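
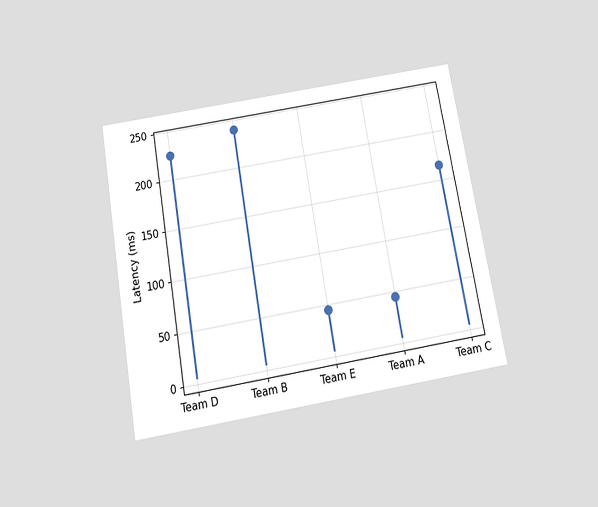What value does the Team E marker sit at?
45ms

The chart is tilted about 10° counter-clockwise and viewed slightly from below. The Team E marker sits at 45ms.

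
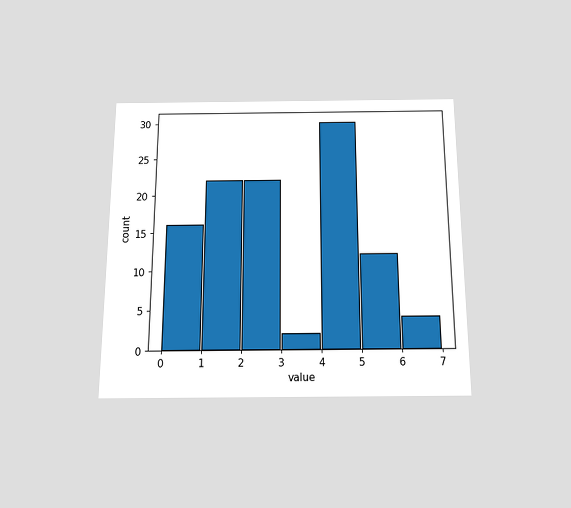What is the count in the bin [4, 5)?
30

The chart is viewed slightly from below. The [4, 5) bin has height 30.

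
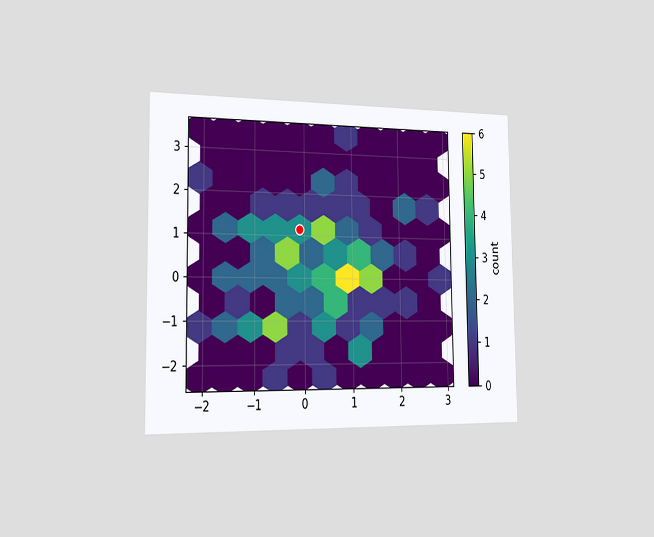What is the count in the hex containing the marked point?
The chart is viewed slightly from the left. The marked hex reads 3 on the colorbar.

3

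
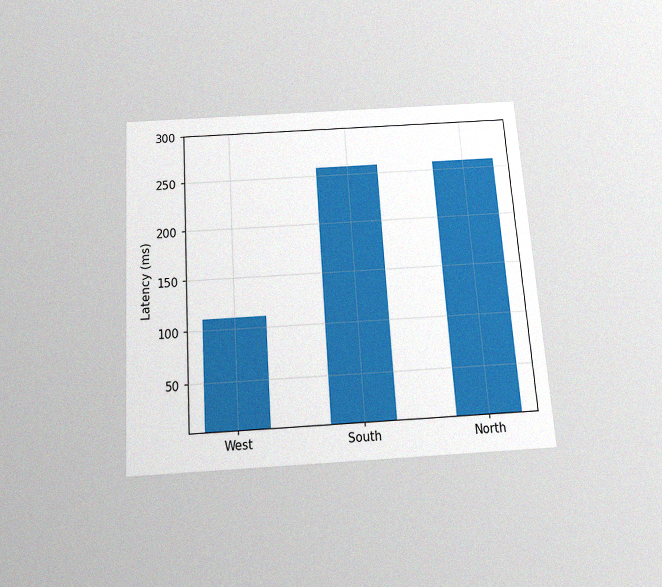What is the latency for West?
111ms

The chart is tilted about 4° counter-clockwise and viewed slightly from below, with some photo noise. Reading along the chart's y-axis, the West bar reaches 111ms.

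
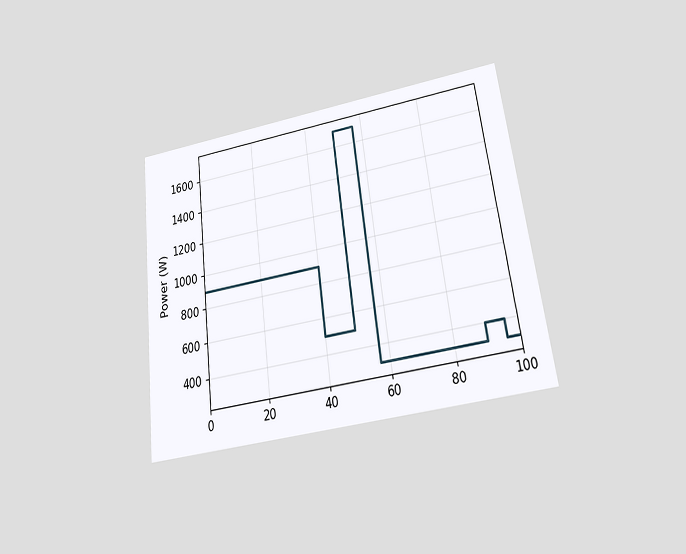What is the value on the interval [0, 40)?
The chart is tilted about 7° counter-clockwise and viewed slightly from below. On [0, 40) the step sits at 900W.

900W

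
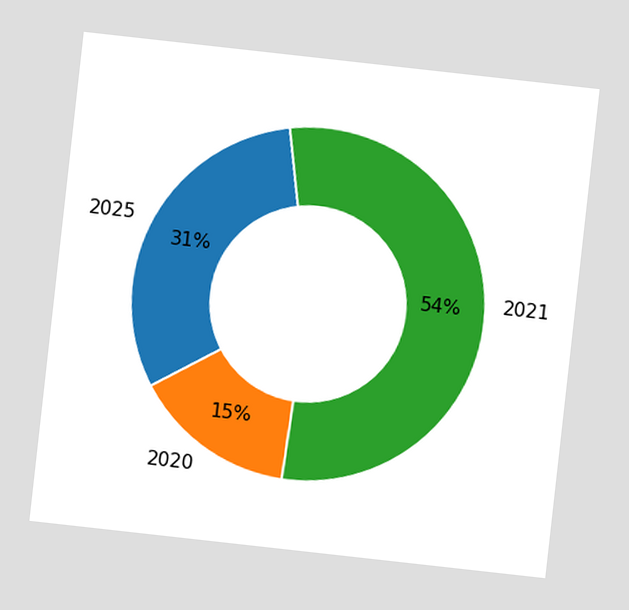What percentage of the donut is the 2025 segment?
31%

The chart is tilted about 6° clockwise. The 2025 segment takes up 31% of the ring.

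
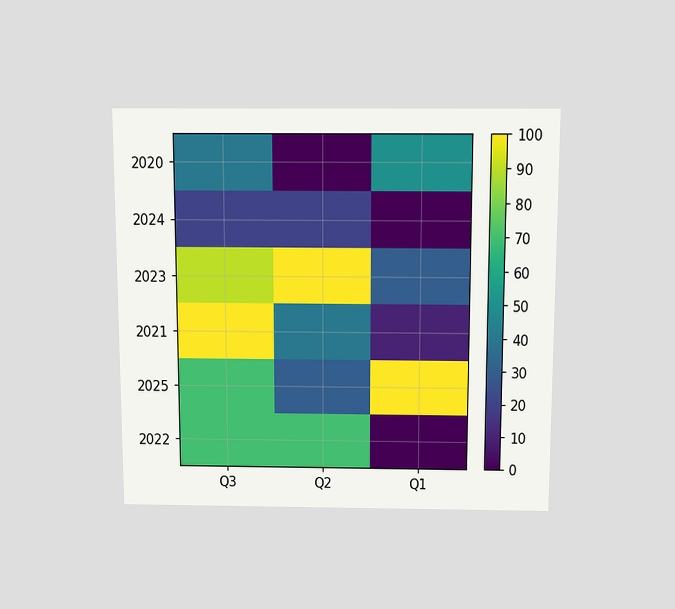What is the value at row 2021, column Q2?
The chart is viewed slightly from above. Matching cell (2021, Q2) against the colorbar gives 40.

40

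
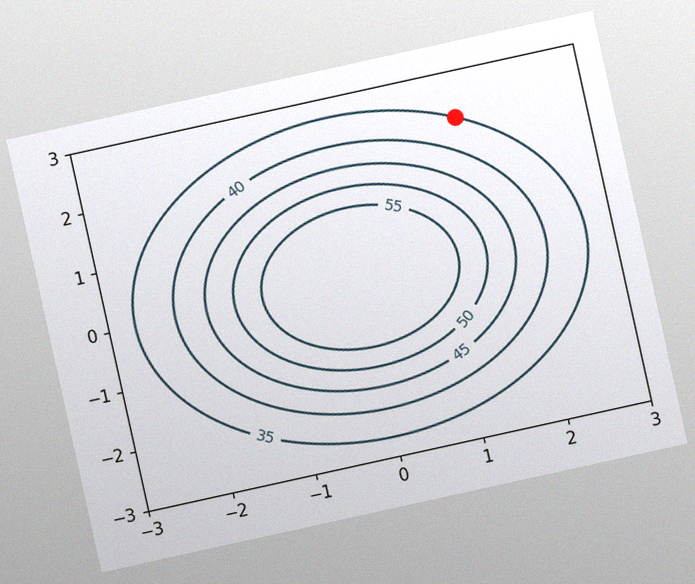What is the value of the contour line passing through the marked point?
The chart is tilted about 12° counter-clockwise, with some photo noise. The marked point sits on the contour labelled 35.

35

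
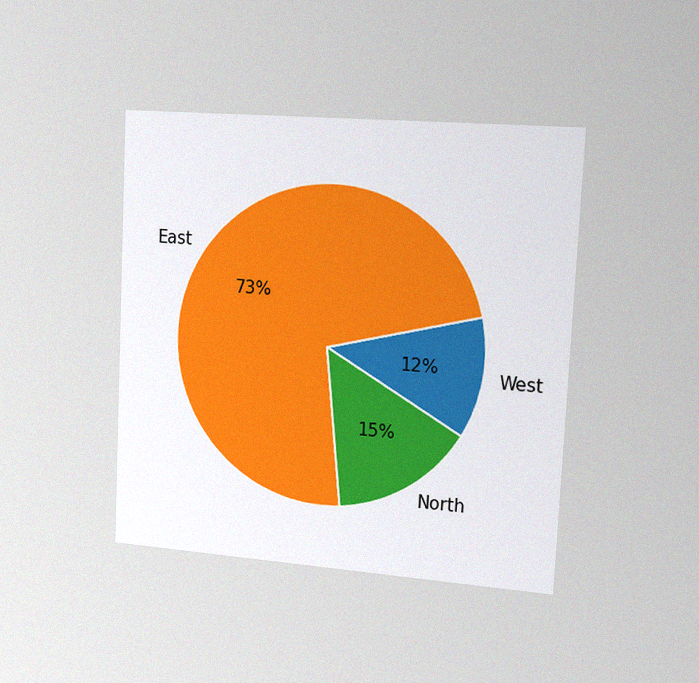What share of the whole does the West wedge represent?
12%

The chart is tilted about 3° clockwise and viewed slightly from the right, with some photo noise. The West slice takes up 12% of the pie.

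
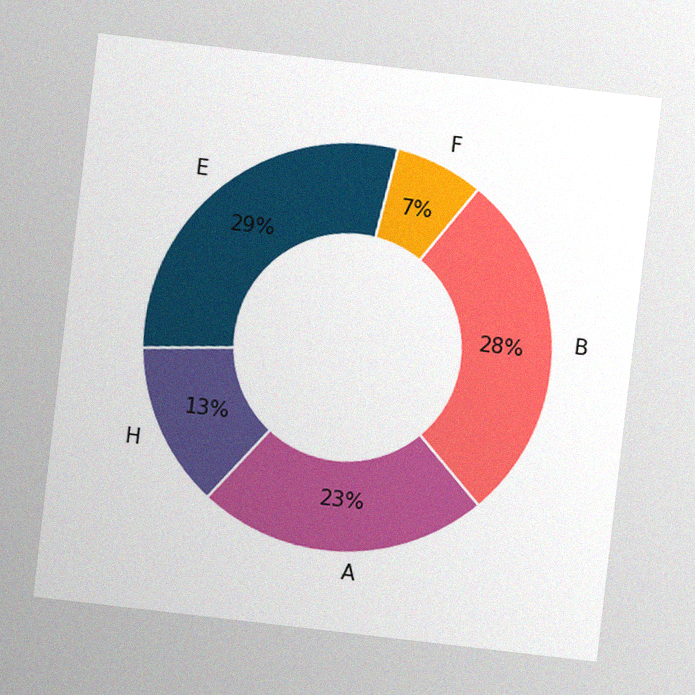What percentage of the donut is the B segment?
The chart is tilted about 7° clockwise, with some photo noise. The B segment takes up 28% of the ring.

28%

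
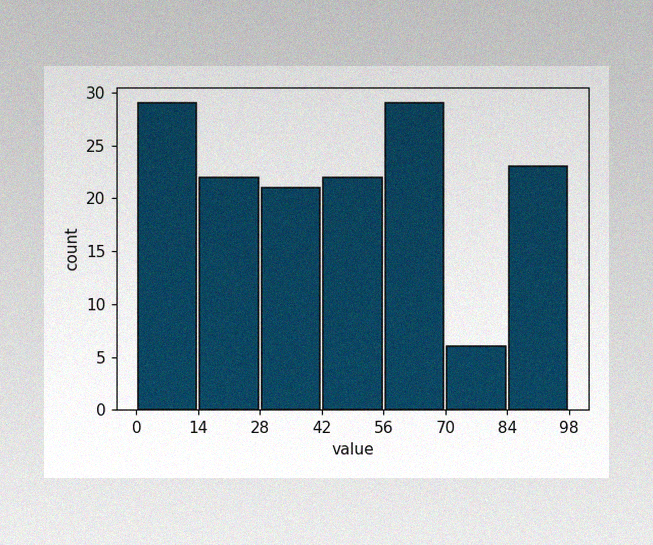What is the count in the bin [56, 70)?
29

The image has some photo noise and uneven lighting. The [56, 70) bin has height 29.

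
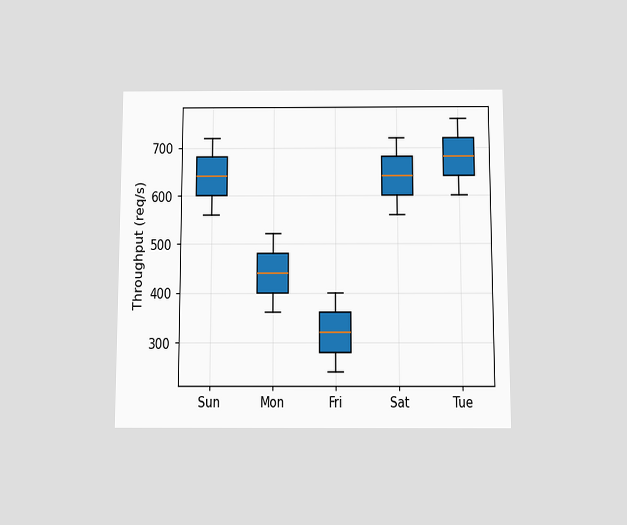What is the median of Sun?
640req/s

The chart is viewed slightly from below. The median line in the Sun box sits at 640req/s.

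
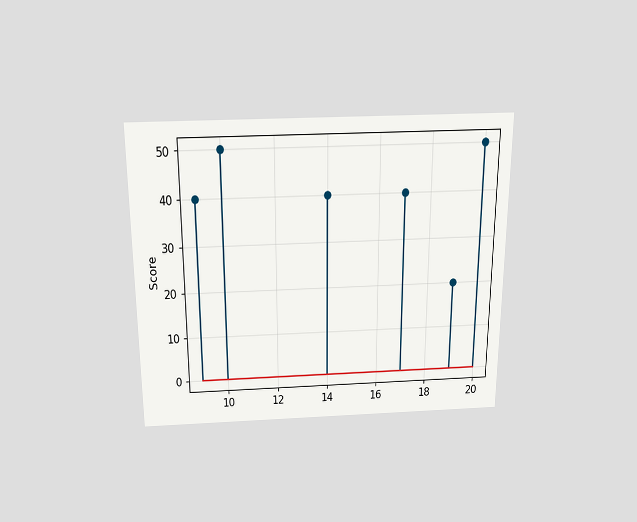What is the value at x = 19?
20

The chart is viewed slightly from above. The stem at x=19 reaches 20.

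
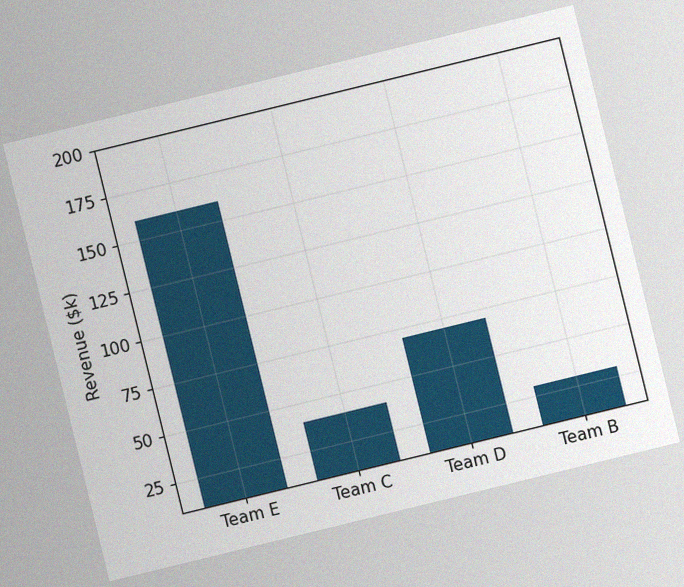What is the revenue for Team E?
$160k

The chart is tilted about 14° counter-clockwise, with some photo noise. Reading along the chart's y-axis, the Team E bar reaches $160k.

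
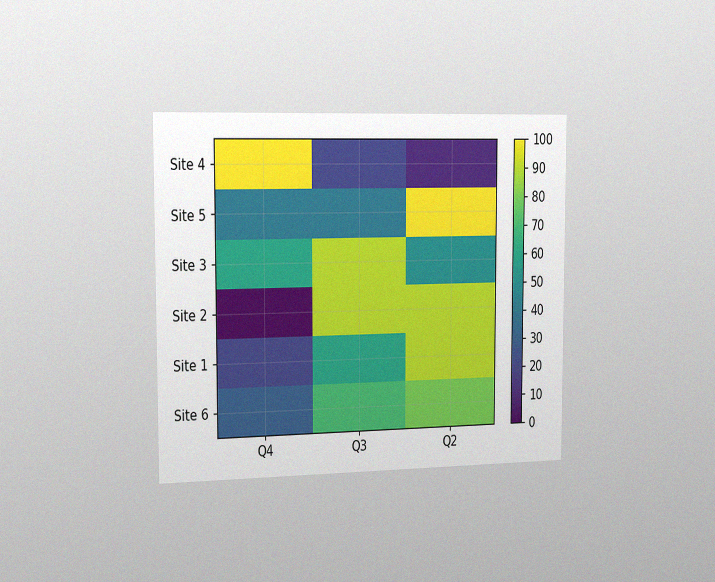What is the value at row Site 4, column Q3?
20

The chart is viewed slightly from the left, with some photo noise. Matching cell (Site 4, Q3) against the colorbar gives 20.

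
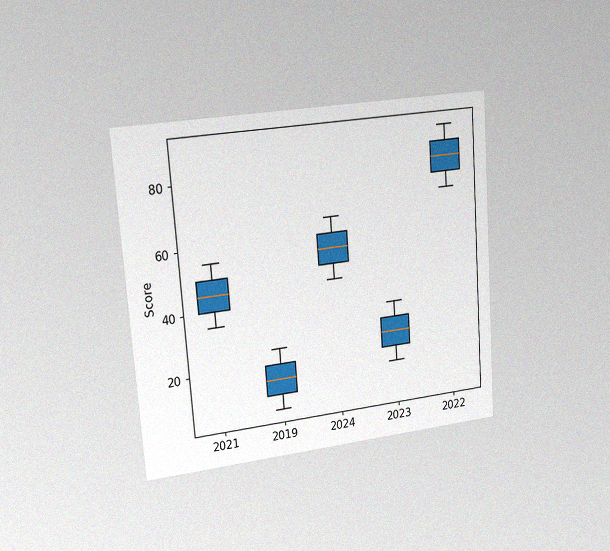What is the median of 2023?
25

The chart is tilted about 4° counter-clockwise and viewed slightly from the left, with some photo noise. The median line in the 2023 box sits at 25.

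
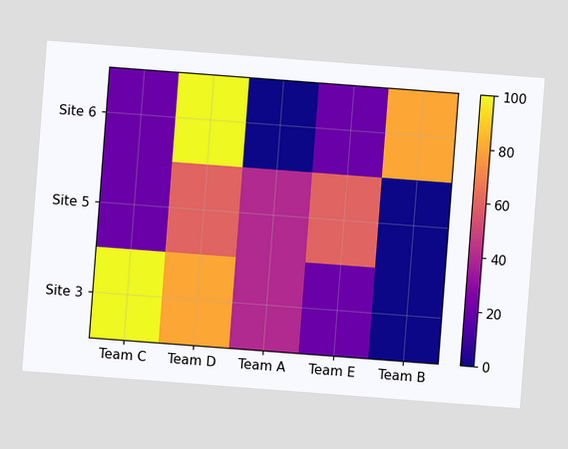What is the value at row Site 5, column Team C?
The chart is tilted about 4° clockwise. Matching cell (Site 5, Team C) against the colorbar gives 20.

20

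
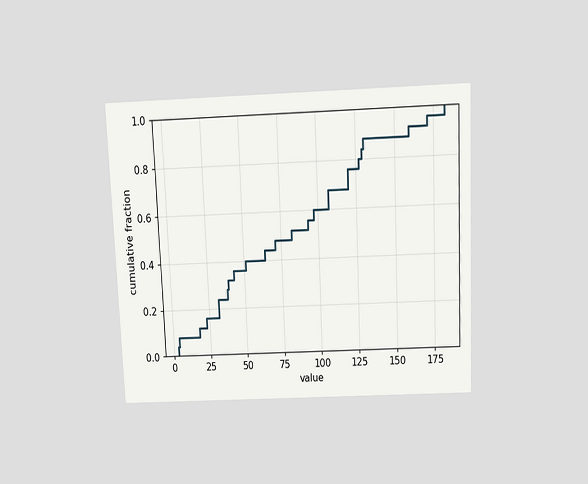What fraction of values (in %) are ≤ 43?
36%

The chart is tilted about 2° counter-clockwise and viewed slightly from above. At x=43 the ECDF step is at 36%.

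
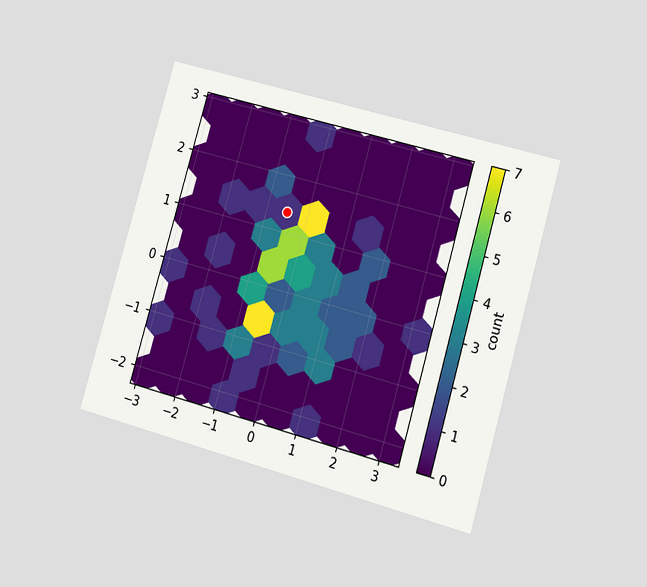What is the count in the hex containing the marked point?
The chart is tilted about 16° clockwise and viewed at a slight angle. The marked hex reads 1 on the colorbar.

1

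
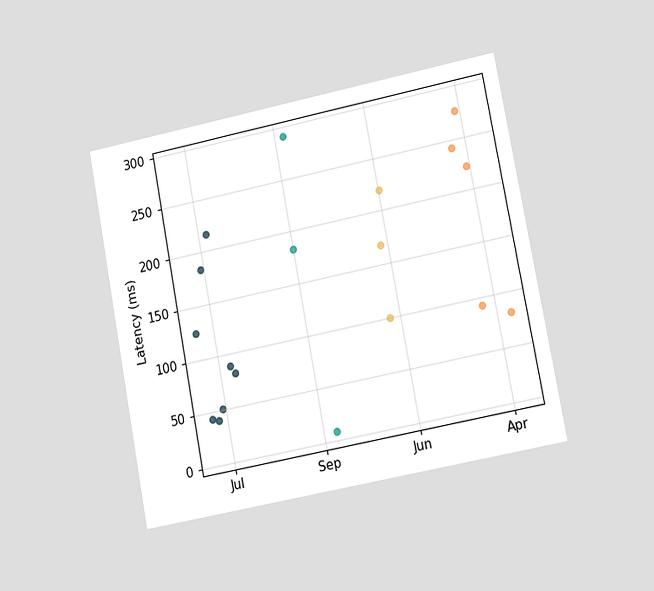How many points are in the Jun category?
3

The chart is tilted about 11° counter-clockwise and viewed slightly from the right. Counting the markers in the Jun column gives 3.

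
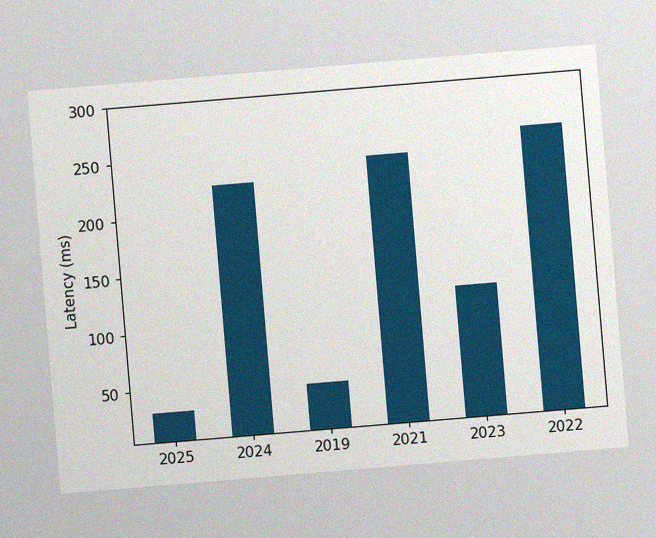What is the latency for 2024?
225ms

The chart is tilted about 5° counter-clockwise, with some photo noise. Reading along the chart's y-axis, the 2024 bar reaches 225ms.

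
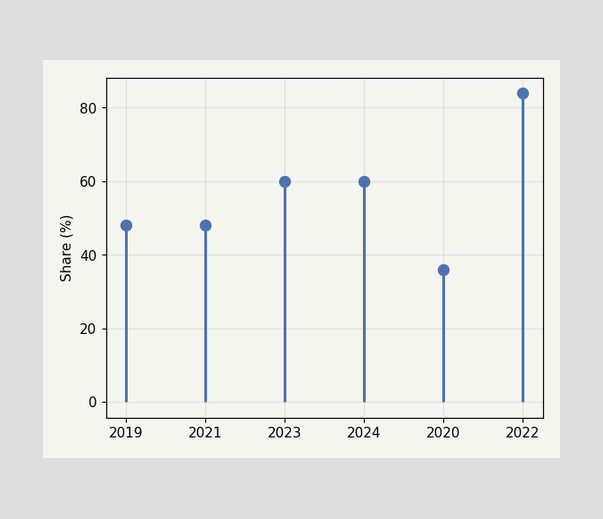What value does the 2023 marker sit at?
The 2023 marker sits at 60%.

60%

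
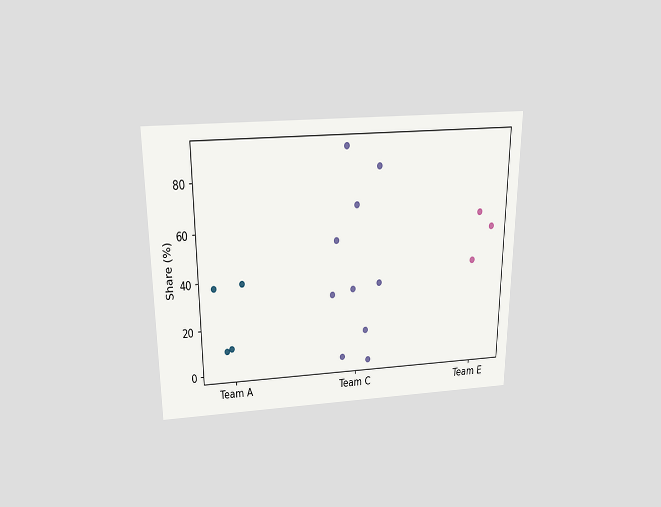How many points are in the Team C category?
10

The chart is viewed slightly from above. Counting the markers in the Team C column gives 10.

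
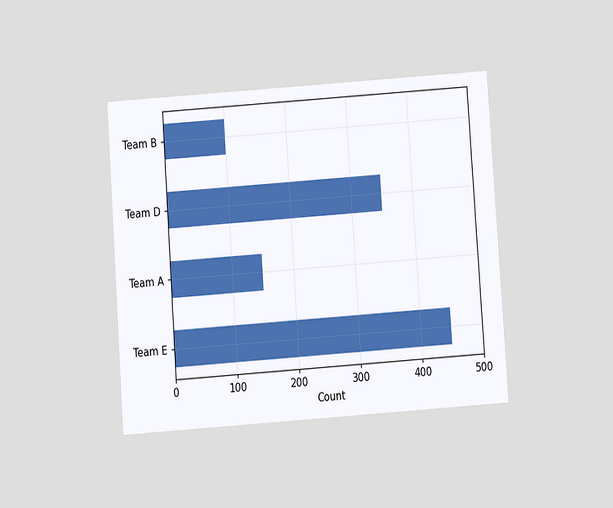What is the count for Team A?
150

The chart is tilted about 4° counter-clockwise and viewed slightly from below. Reading along the chart's x-axis, the Team A bar reaches 150.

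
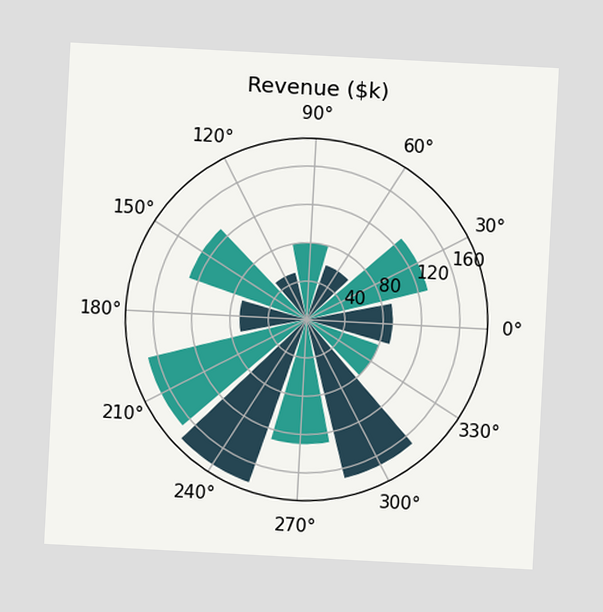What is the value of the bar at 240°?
The chart is tilted about 3° clockwise. The bar at 240° reaches $180k on the radial axis.

$180k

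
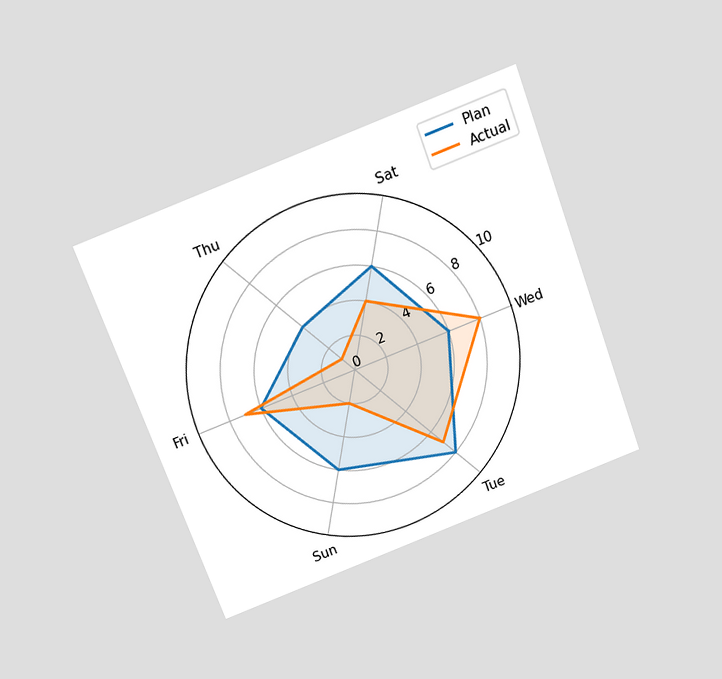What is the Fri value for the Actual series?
The chart is tilted about 20° counter-clockwise and viewed slightly from above. On the Fri axis, Actual reaches 7.

7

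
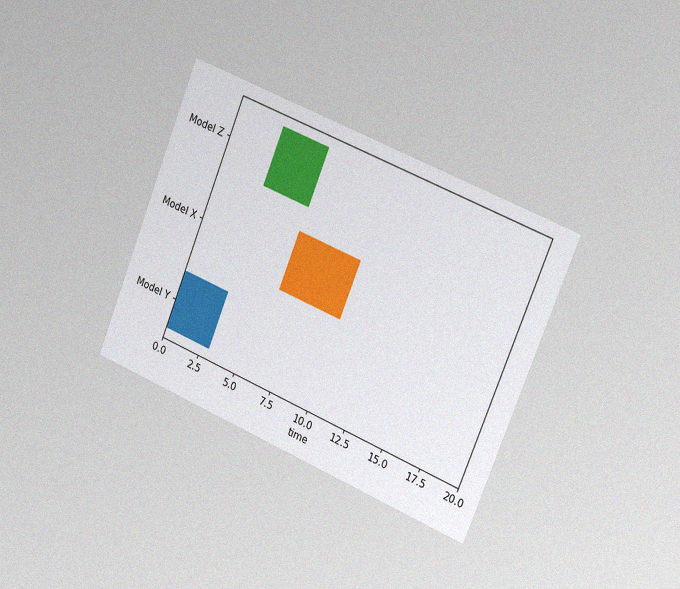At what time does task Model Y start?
The chart is tilted about 22° clockwise and viewed slightly from the right, with some photo noise. The Model Y bar begins at t=0.

0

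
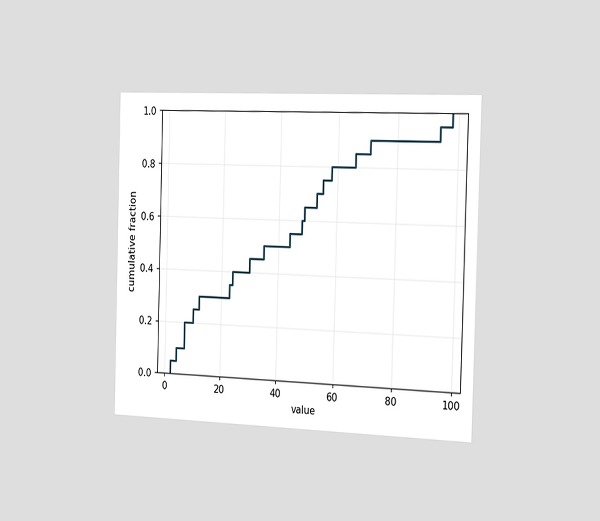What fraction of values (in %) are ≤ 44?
55%

The chart is viewed slightly from the right. At x=44 the ECDF step is at 55%.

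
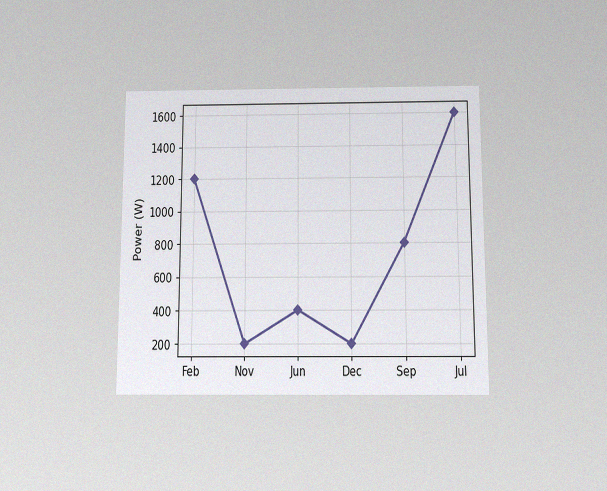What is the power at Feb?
1200W

The chart is viewed slightly from below, with some photo noise. At Feb, the line is at 1200W.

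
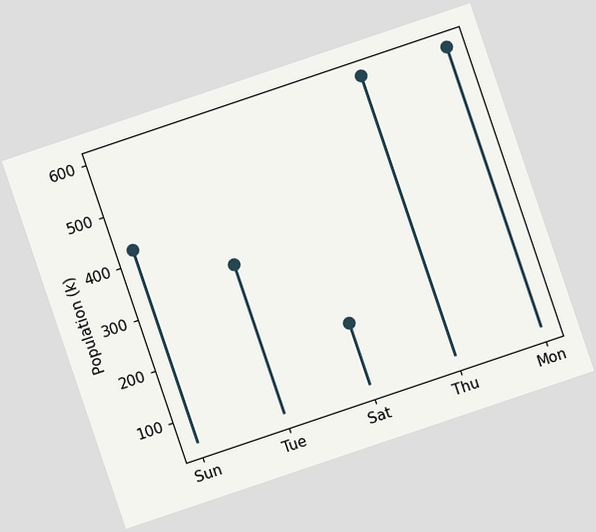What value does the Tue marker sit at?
340k

The chart is tilted about 19° counter-clockwise. The Tue marker sits at 340k.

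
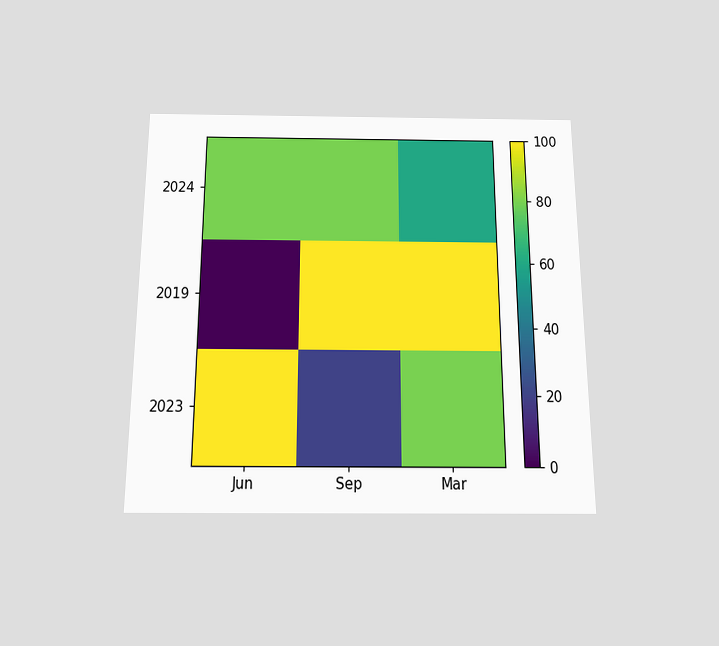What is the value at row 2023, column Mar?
80

The chart is viewed slightly from below. Matching cell (2023, Mar) against the colorbar gives 80.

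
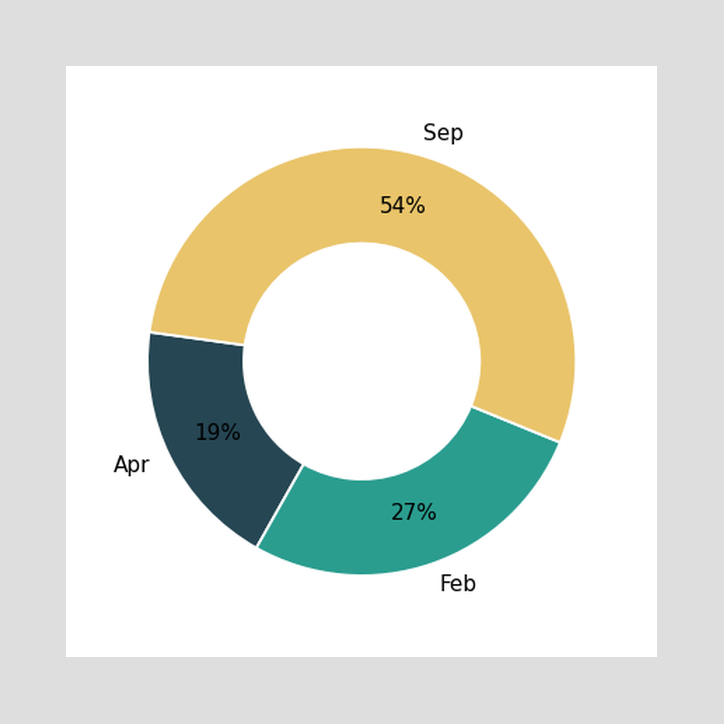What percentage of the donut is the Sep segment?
The Sep segment takes up 54% of the ring.

54%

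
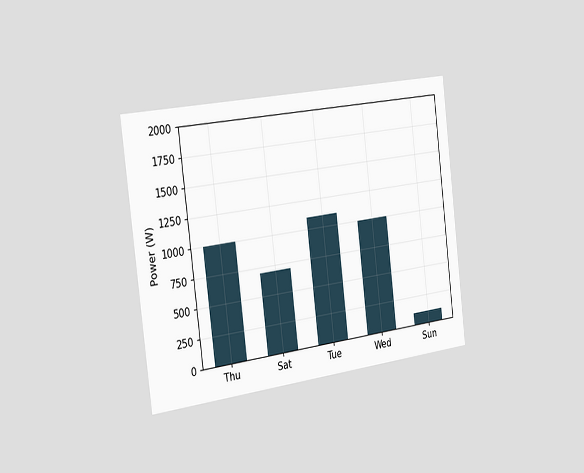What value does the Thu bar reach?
The chart is tilted about 7° counter-clockwise and viewed slightly from the left. Reading along the chart's y-axis, the Thu bar reaches 1000W.

1000W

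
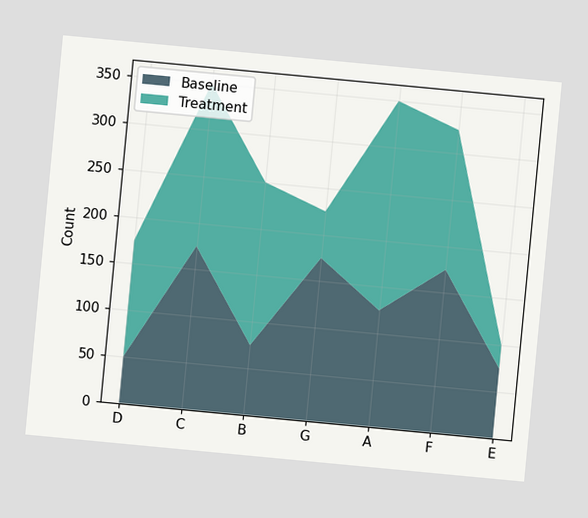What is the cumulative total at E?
100

The chart is tilted about 5° clockwise. The stacked total at E reaches 100.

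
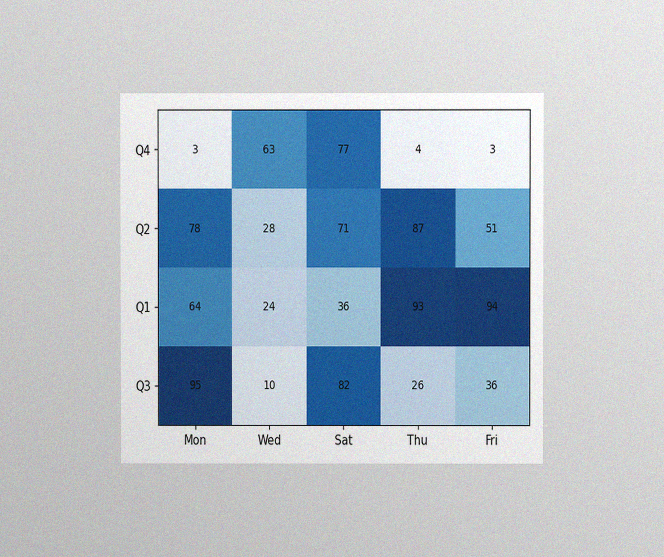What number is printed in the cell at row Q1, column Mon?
64

The chart is viewed at a slight angle, with some photo noise. The (Q1, Mon) cell reads 64.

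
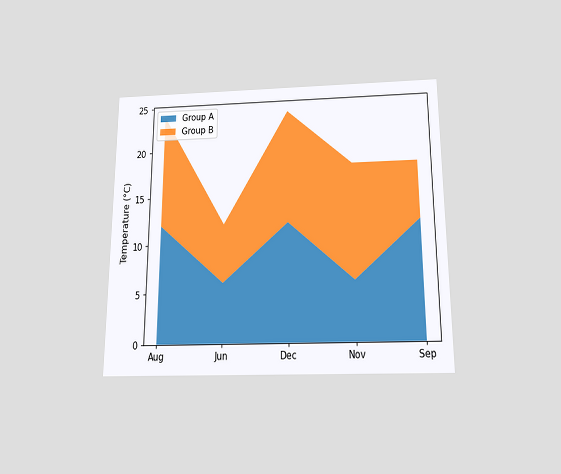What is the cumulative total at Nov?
18°C

The chart is viewed slightly from below. The stacked total at Nov reaches 18°C.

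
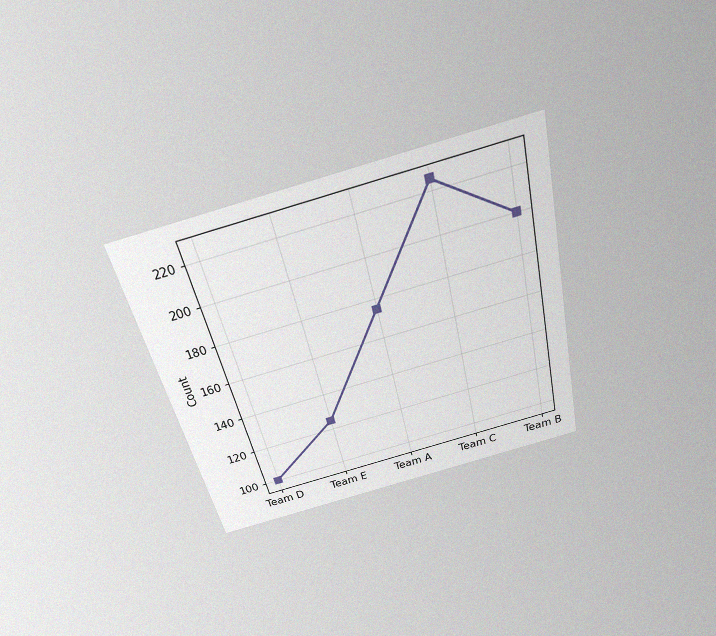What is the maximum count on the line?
The chart is tilted about 14° counter-clockwise and viewed slightly from above, with some photo noise. The highest point is at Team C, and reading across to the y-axis gives 225.

225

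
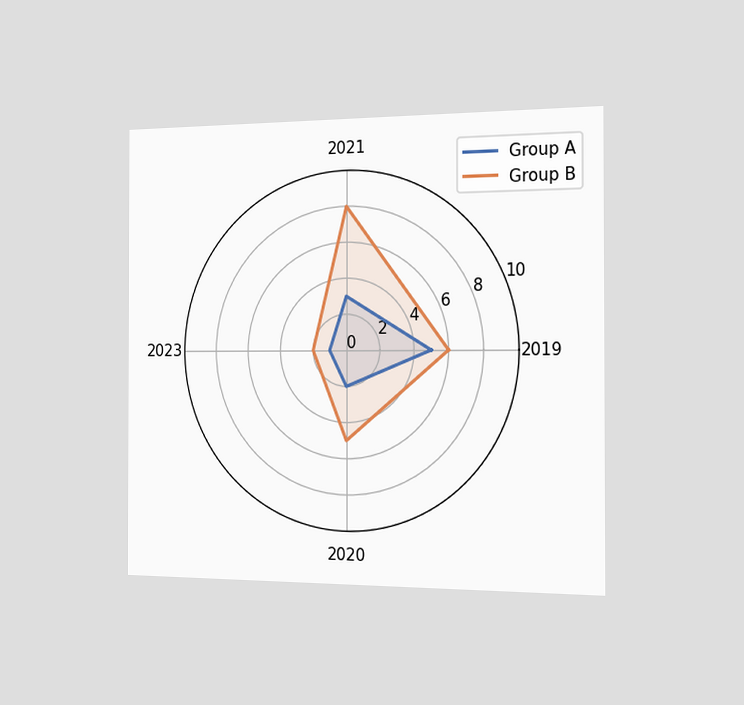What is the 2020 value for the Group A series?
The chart is viewed slightly from the right. On the 2020 axis, Group A reaches 2.

2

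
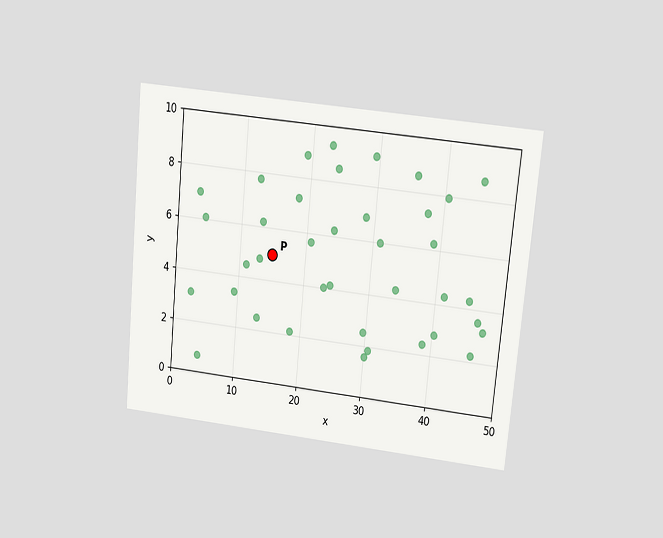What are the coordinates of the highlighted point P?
The chart is tilted about 6° clockwise and viewed at a slight angle. Following the gridlines from P to each axis, P sits at (15, 5).

(15, 5)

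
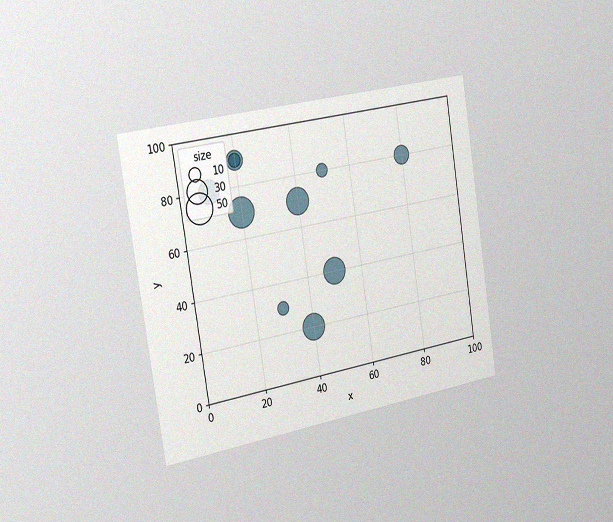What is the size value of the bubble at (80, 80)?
20

The chart is tilted about 9° counter-clockwise and viewed slightly from the left, with some photo noise. Matching the bubble at (80, 80) against the size legend gives 20.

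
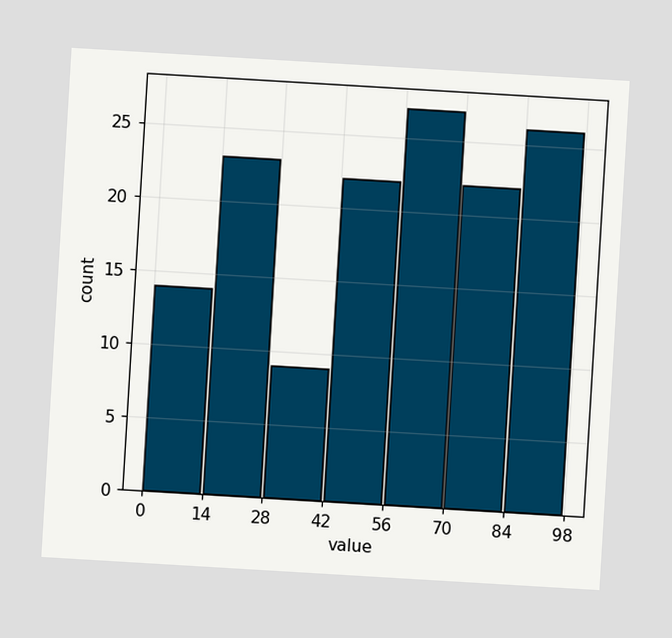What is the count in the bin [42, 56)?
The chart is tilted about 3° clockwise. The [42, 56) bin has height 22.

22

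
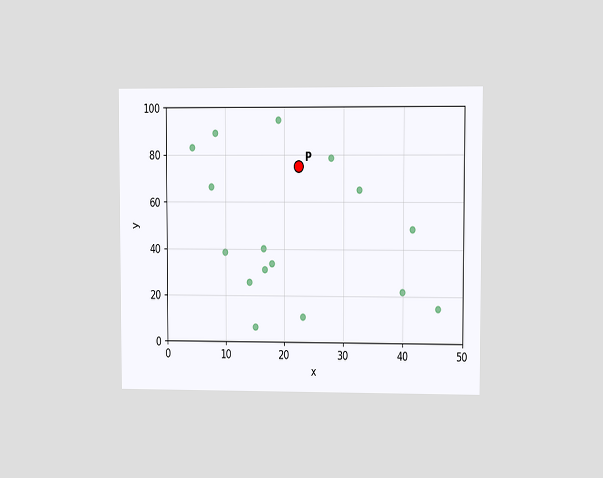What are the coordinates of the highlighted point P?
The chart is viewed at a slight angle. Following the gridlines from P to each axis, P sits at (22.5, 75).

(22.5, 75)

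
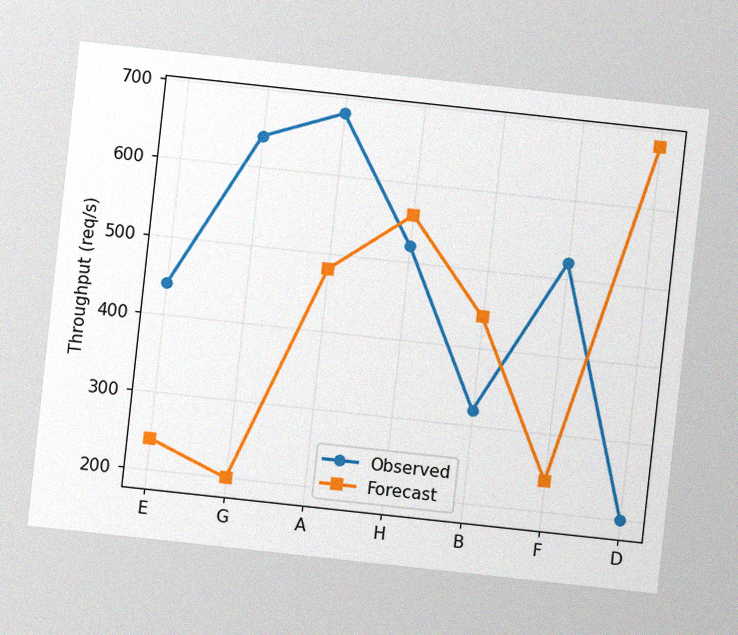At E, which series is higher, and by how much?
Observed, by 200req/s

The chart is tilted about 6° clockwise, with some photo noise. At E, Observed sits above the other line by 200req/s.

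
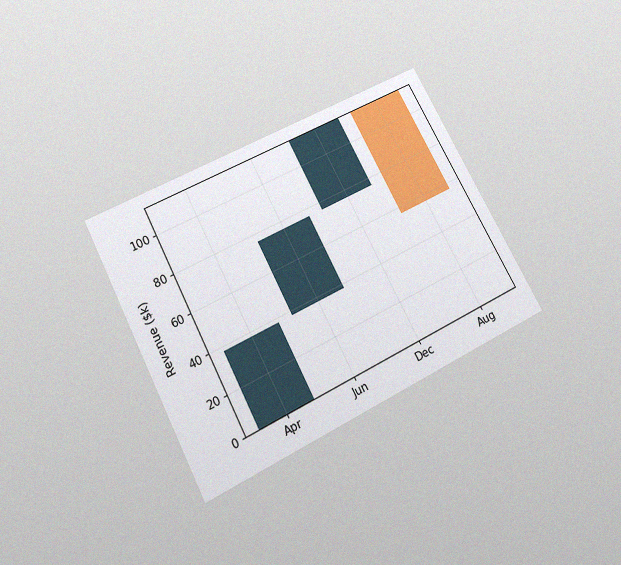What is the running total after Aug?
$57k

The chart is tilted about 28° counter-clockwise and viewed slightly from below, with some photo noise. After Aug the running total reaches $57k.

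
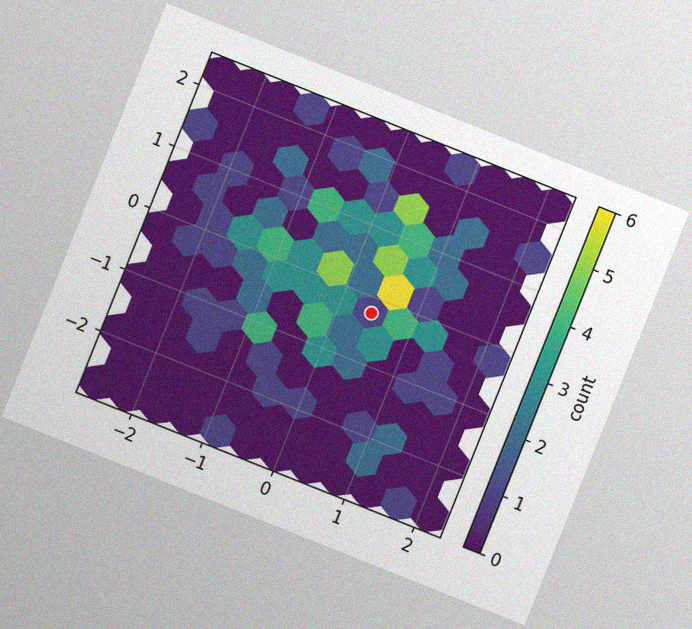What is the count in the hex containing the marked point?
1

The chart is tilted about 22° clockwise, with some photo noise. The marked hex reads 1 on the colorbar.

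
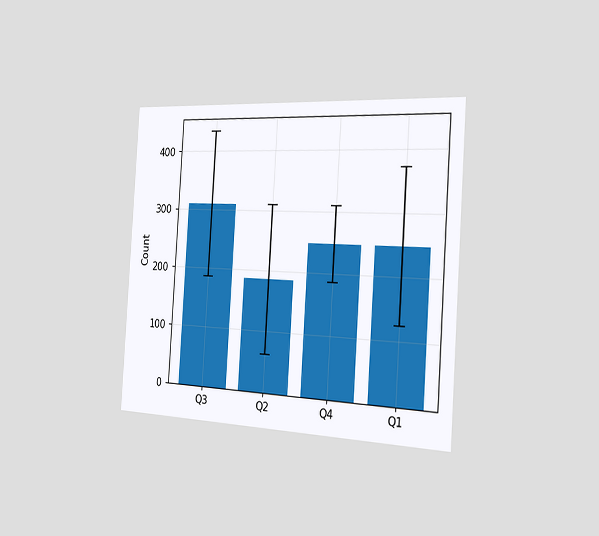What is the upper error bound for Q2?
310

The chart is tilted about 4° clockwise and viewed slightly from the right. The Q2 bar's upper whisker reaches 310.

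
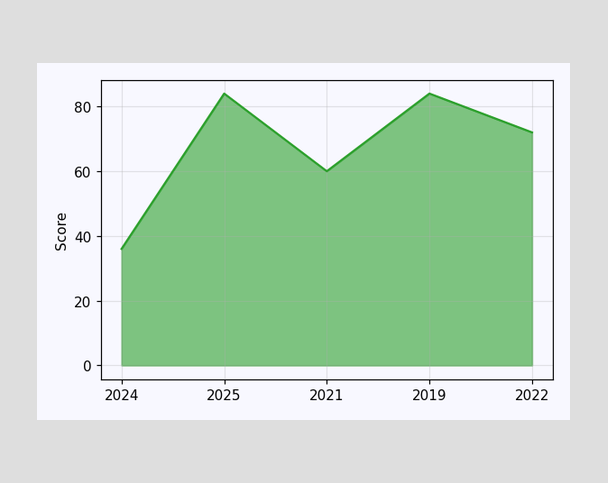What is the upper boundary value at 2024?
36

At 2024 the upper boundary is at 36.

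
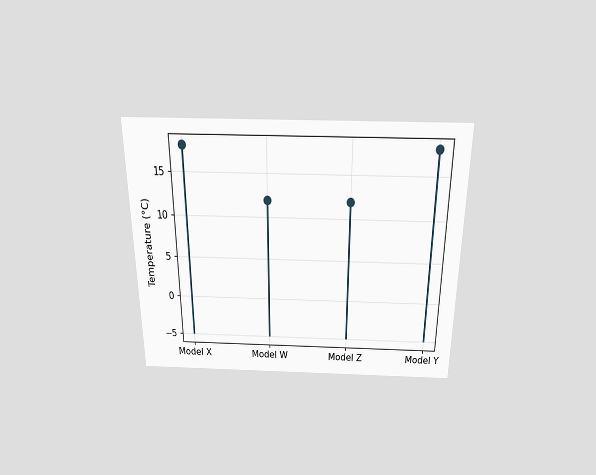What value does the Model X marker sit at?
18°C

The chart is viewed slightly from above. The Model X marker sits at 18°C.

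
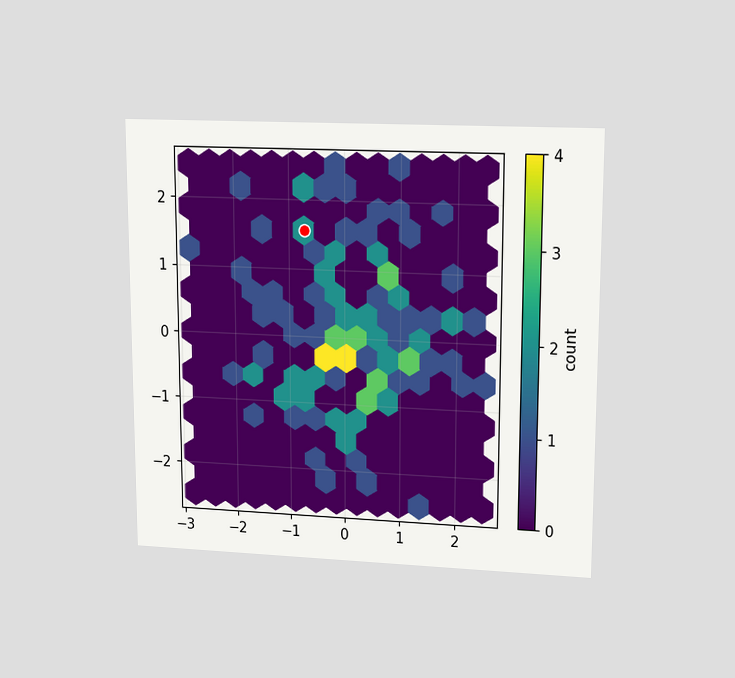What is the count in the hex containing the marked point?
2

The chart is viewed at a slight angle. The marked hex reads 2 on the colorbar.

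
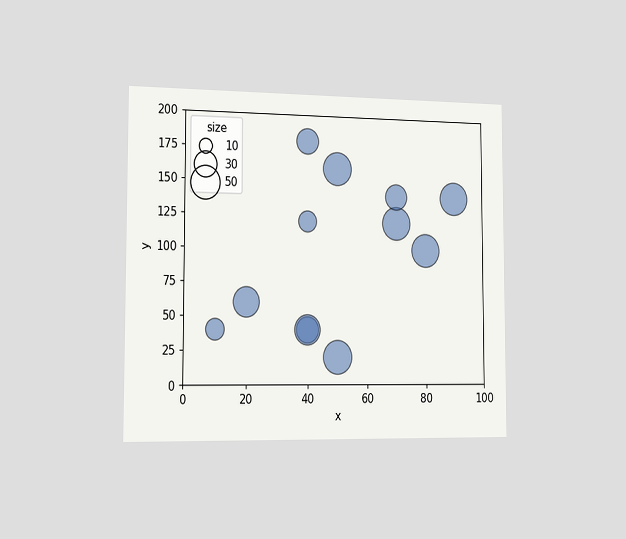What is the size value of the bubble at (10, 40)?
The chart is viewed slightly from the left. Matching the bubble at (10, 40) against the size legend gives 20.

20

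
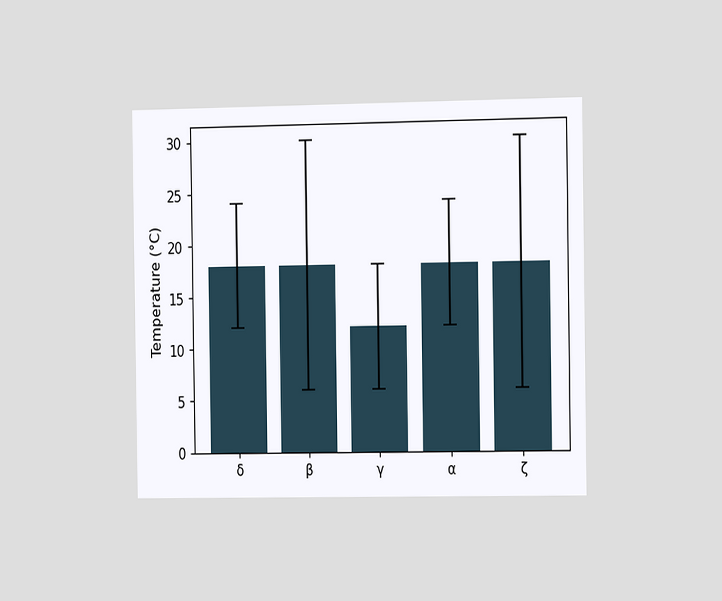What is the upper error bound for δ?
The chart is viewed slightly from the right. The δ bar's upper whisker reaches 24°C.

24°C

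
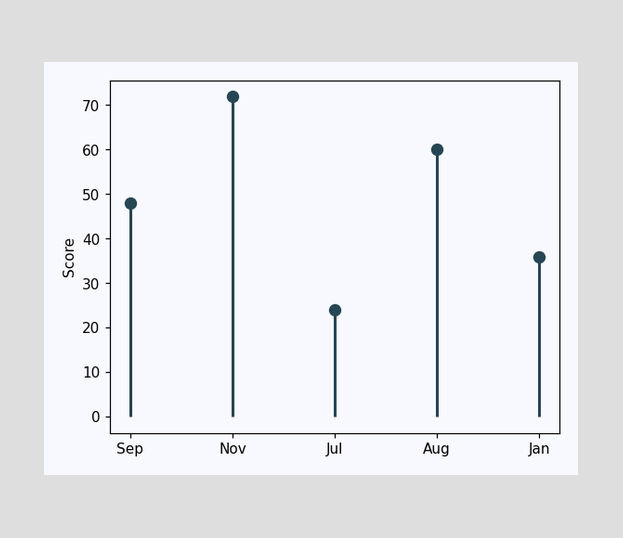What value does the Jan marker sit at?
36

The Jan marker sits at 36.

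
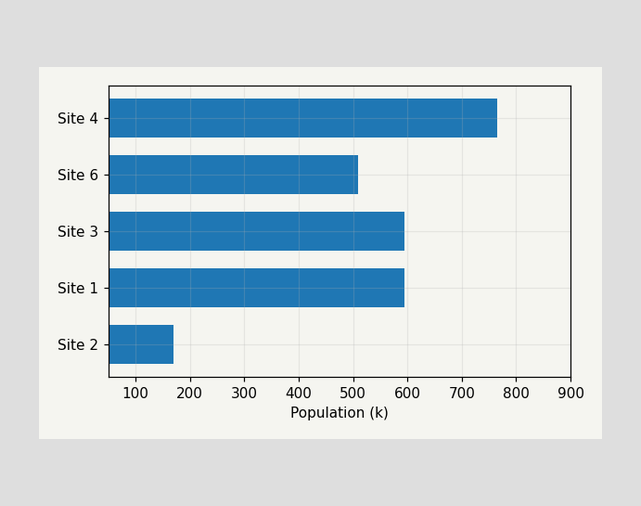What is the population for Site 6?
Reading along the chart's x-axis, the Site 6 bar reaches 510k.

510k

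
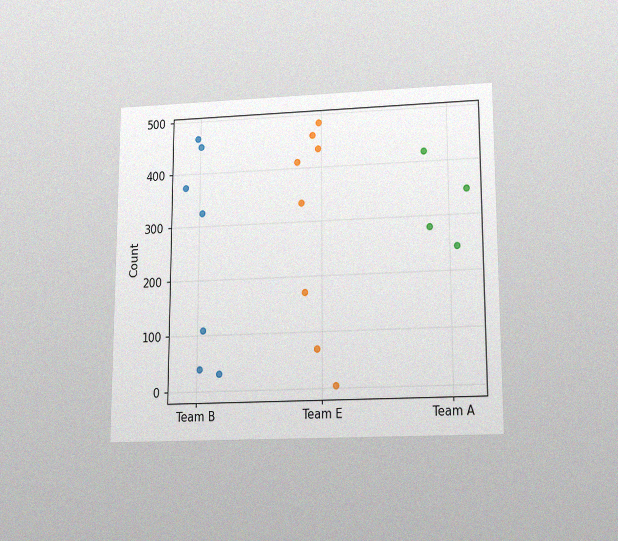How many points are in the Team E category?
The chart is viewed slightly from below, with some photo noise. Counting the markers in the Team E column gives 8.

8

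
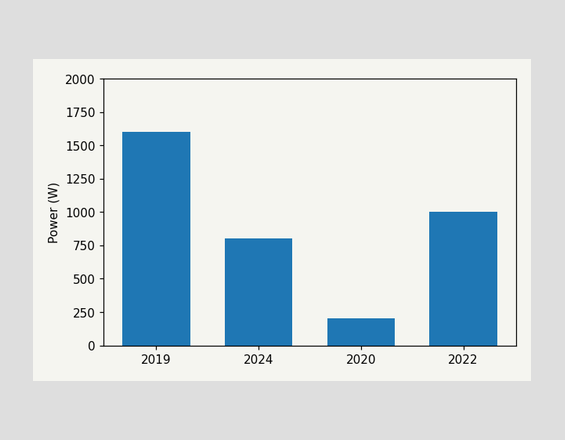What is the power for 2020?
200W

Reading along the chart's y-axis, the 2020 bar reaches 200W.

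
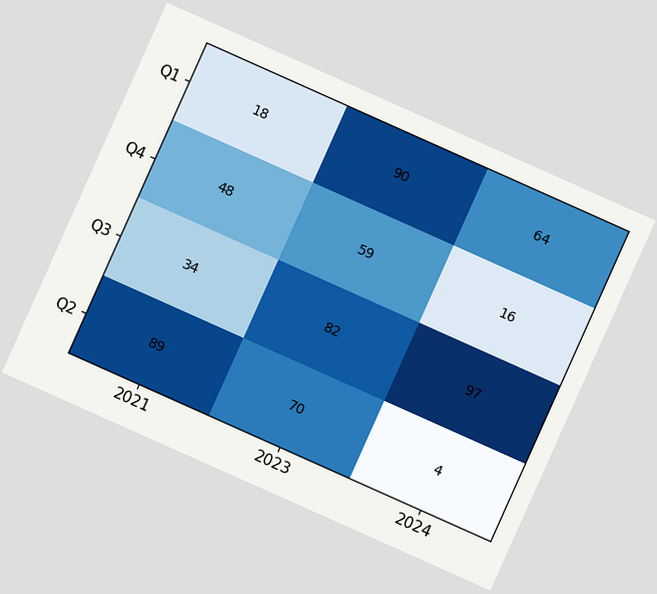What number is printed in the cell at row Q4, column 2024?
The chart is tilted about 24° clockwise. The (Q4, 2024) cell reads 16.

16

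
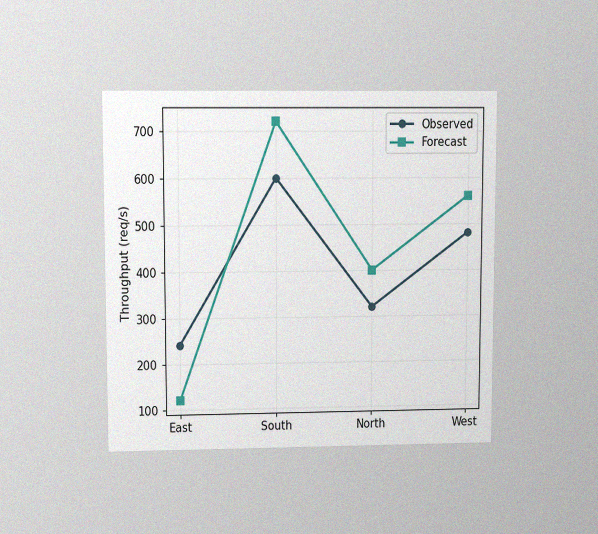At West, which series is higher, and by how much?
Forecast, by 80req/s

The chart is viewed at a slight angle, with some photo noise. At West, Forecast sits above the other line by 80req/s.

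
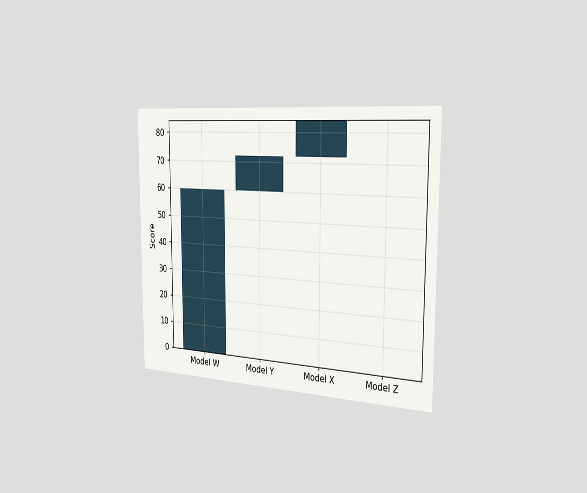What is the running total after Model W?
60

The chart is viewed slightly from the right. After Model W the running total reaches 60.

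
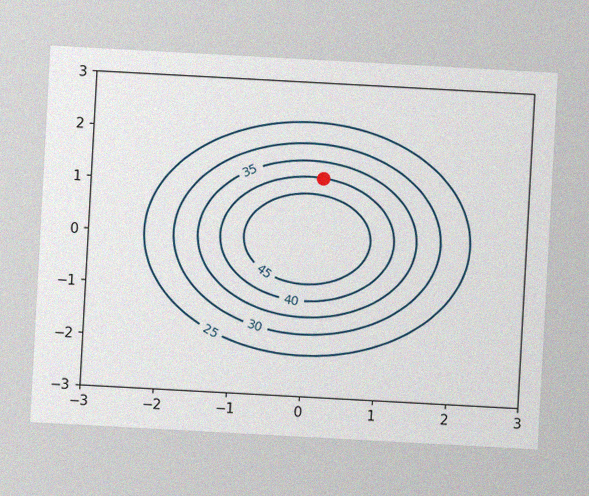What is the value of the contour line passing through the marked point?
40

The chart is tilted about 3° clockwise, with some photo noise. The marked point sits on the contour labelled 40.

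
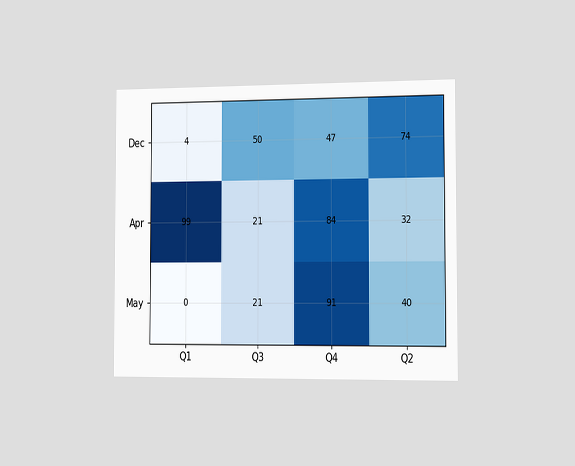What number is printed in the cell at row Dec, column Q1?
The chart is viewed slightly from the right. The (Dec, Q1) cell reads 4.

4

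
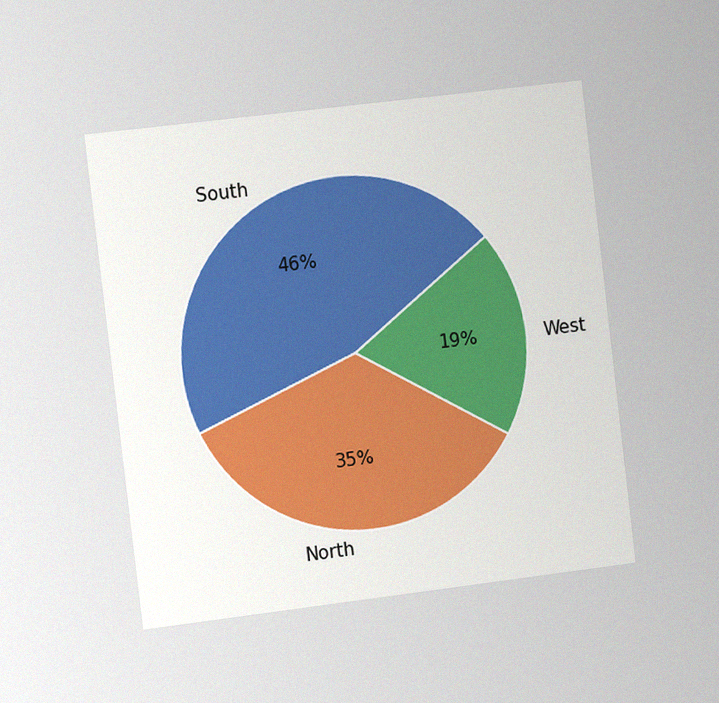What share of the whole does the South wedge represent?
The chart is tilted about 7° counter-clockwise and viewed slightly from the left, with some photo noise. The South slice takes up 46% of the pie.

46%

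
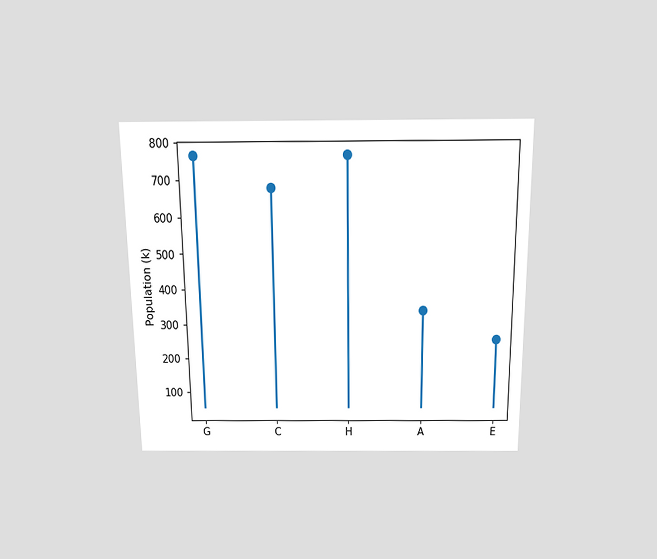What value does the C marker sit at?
680k

The chart is viewed slightly from above. The C marker sits at 680k.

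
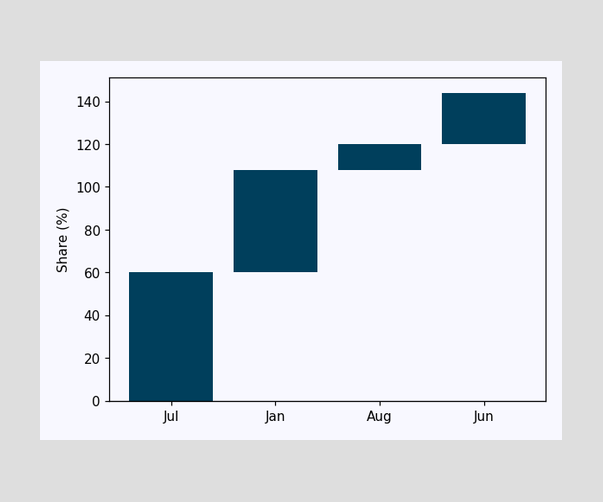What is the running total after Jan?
108%

After Jan the running total reaches 108%.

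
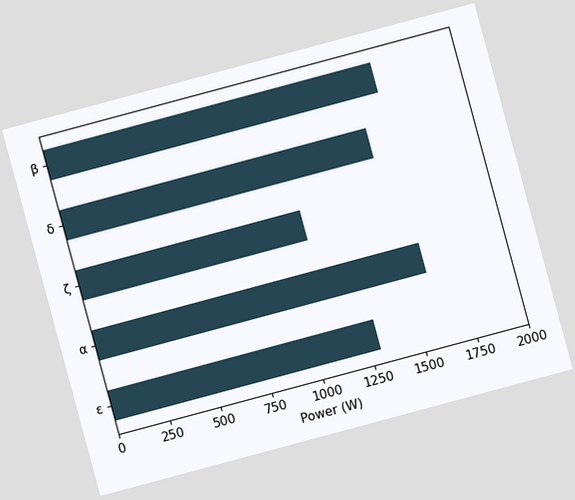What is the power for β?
The chart is tilted about 15° counter-clockwise. Reading along the chart's x-axis, the β bar reaches 1600W.

1600W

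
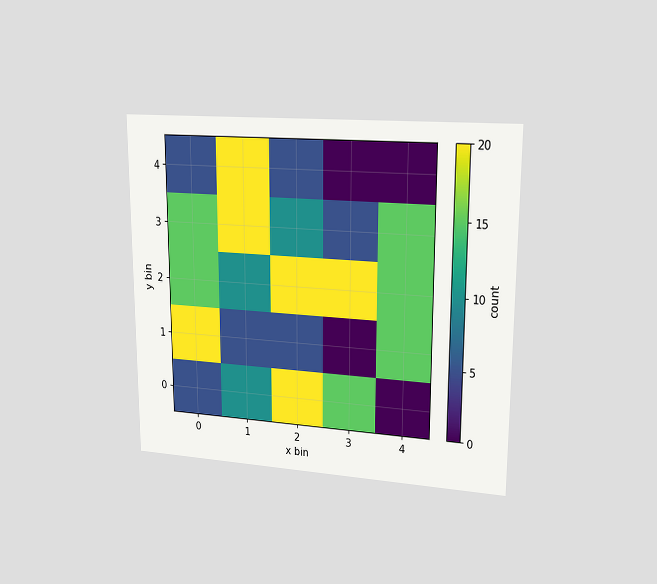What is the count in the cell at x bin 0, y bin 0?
5

The chart is viewed at a slight angle. Matching the cell (0, 0) against the colorbar gives 5.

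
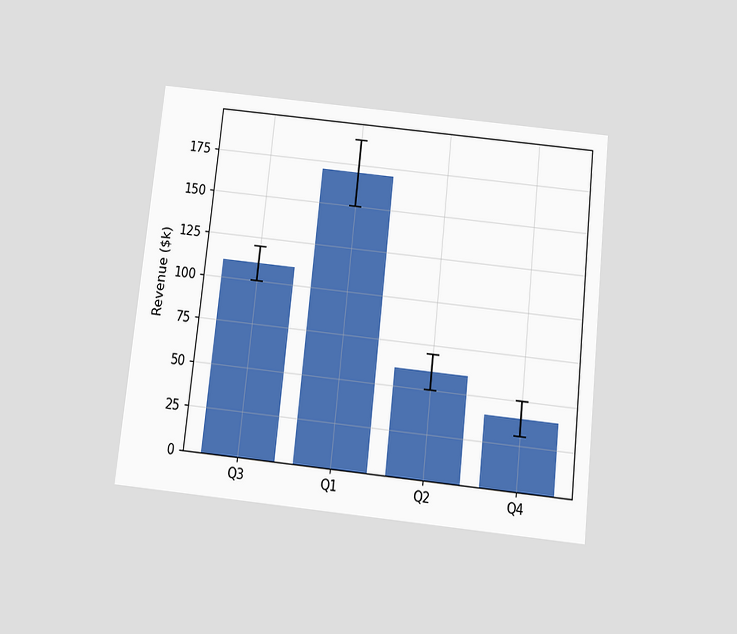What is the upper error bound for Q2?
The chart is tilted about 6° clockwise and viewed slightly from below. The Q2 bar's upper whisker reaches $70k.

$70k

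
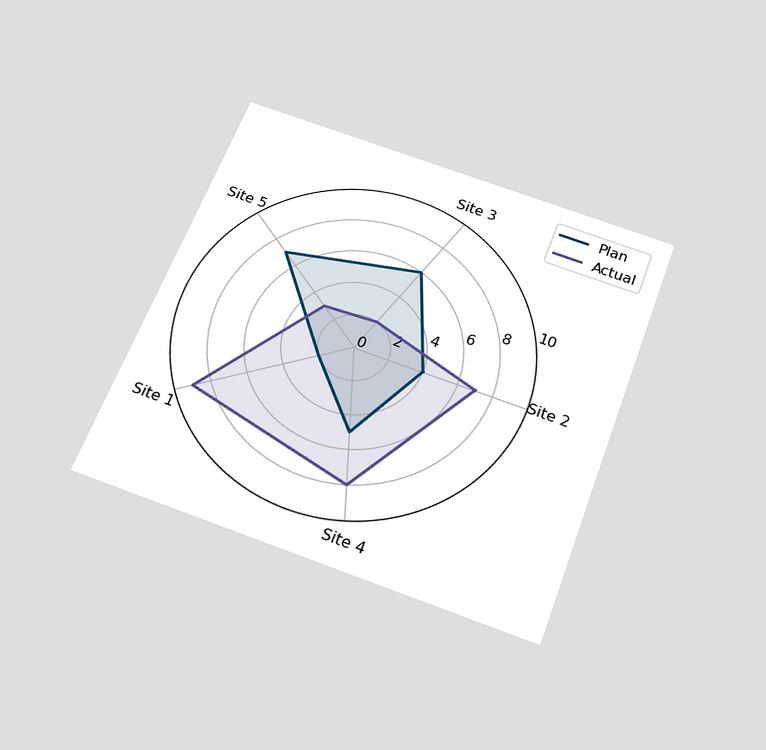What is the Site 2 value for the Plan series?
The chart is tilted about 20° clockwise and viewed slightly from below. On the Site 2 axis, Plan reaches 4.

4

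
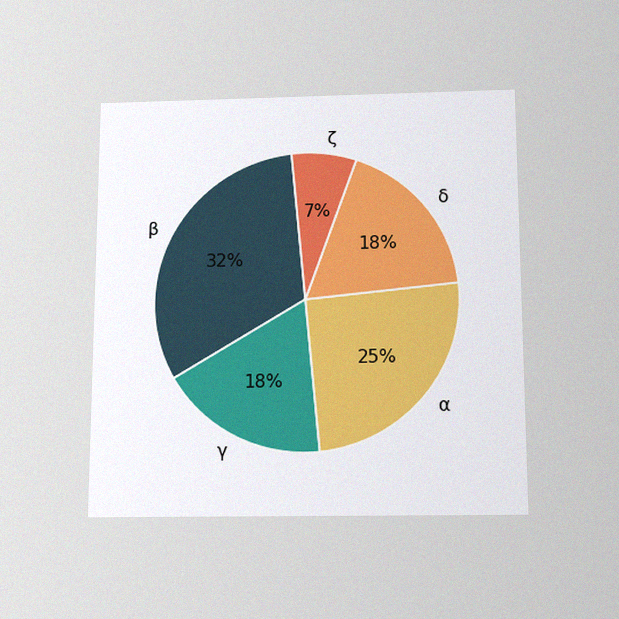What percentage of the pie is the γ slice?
The chart is viewed slightly from below, with some photo noise. The γ slice takes up 18% of the pie.

18%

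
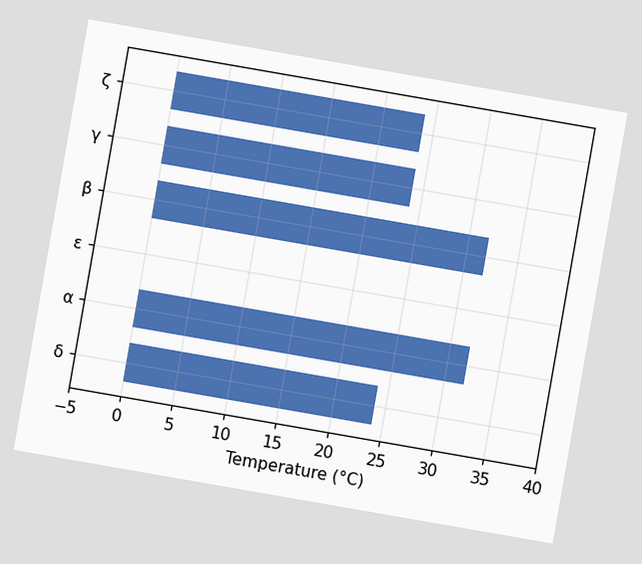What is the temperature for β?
32°C

The chart is tilted about 10° clockwise. Reading along the chart's x-axis, the β bar reaches 32°C.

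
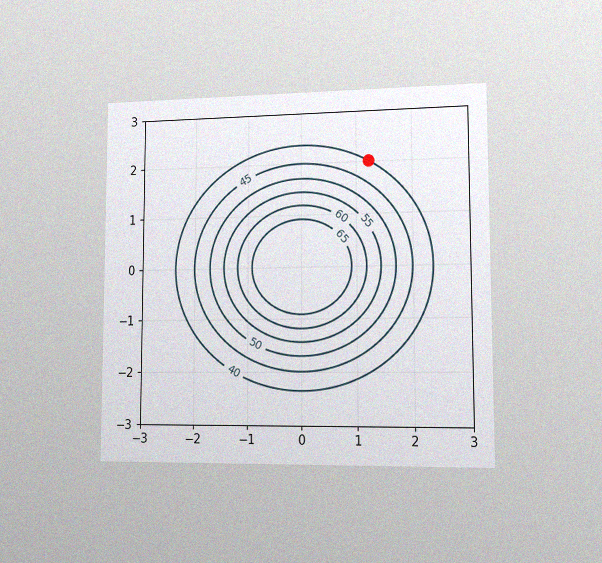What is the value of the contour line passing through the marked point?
The chart is viewed slightly from the right, with some photo noise. The marked point sits on the contour labelled 40.

40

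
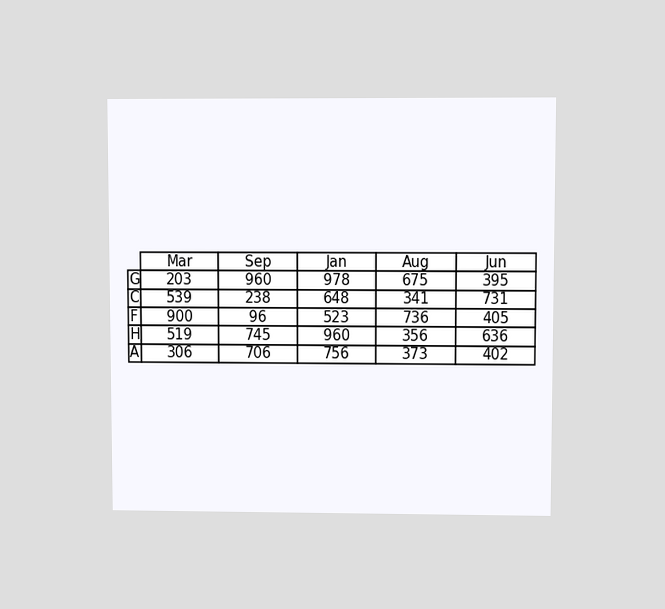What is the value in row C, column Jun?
731

The chart is viewed at a slight angle. The (C, Jun) cell reads 731.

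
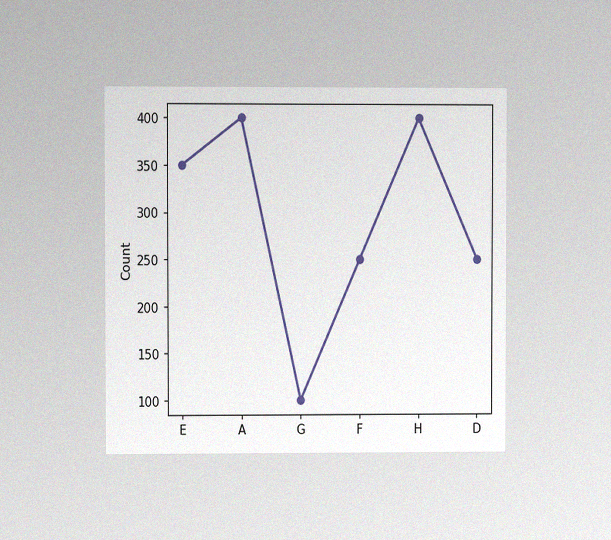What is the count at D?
250

The chart is viewed at a slight angle, with some photo noise. At D, the line is at 250.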